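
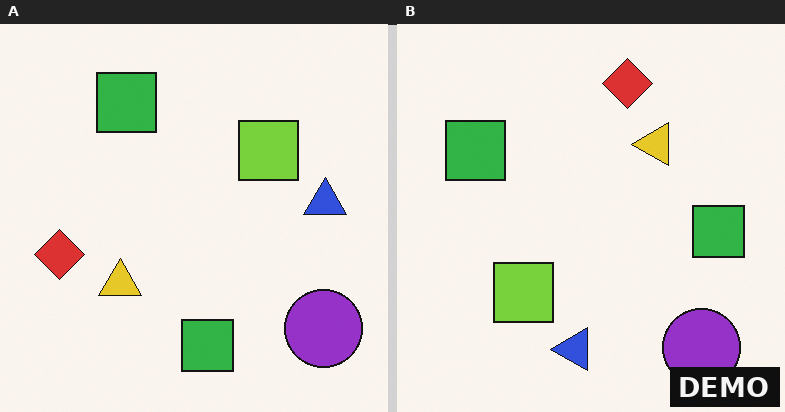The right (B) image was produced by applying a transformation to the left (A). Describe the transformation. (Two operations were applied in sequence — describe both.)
The right (B) image is the left (A) transposed (reflected across the top-left ↔ bottom-right diagonal), then watermarked with the text "DEMO" in the lower-right corner.

Shapes have swapped their row and column positions — what was in the top-right is now in the bottom-left — a diagonal reflection. A dark label reading "DEMO" appears in the lower-right corner.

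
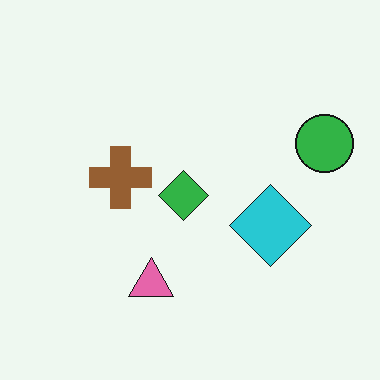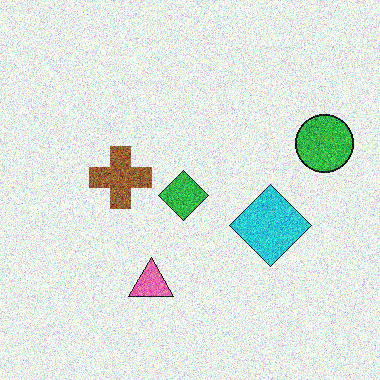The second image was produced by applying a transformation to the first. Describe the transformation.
The image was degraded with a thick layer of grain.

Random speckle covers the whole image, including the flat background.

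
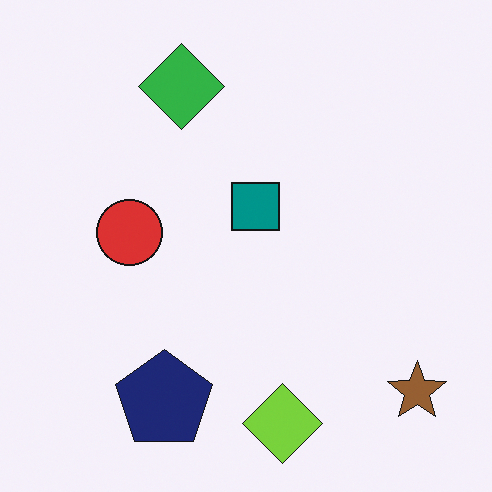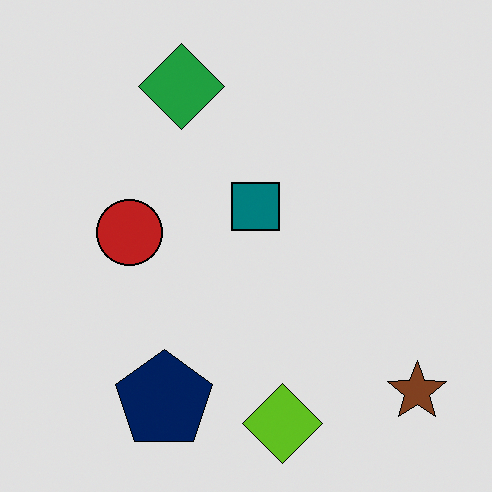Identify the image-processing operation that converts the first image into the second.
Moderately posterized.

Each flat color has snapped to a coarser quantized level — most visibly, the near-white background has dropped to a flat grey.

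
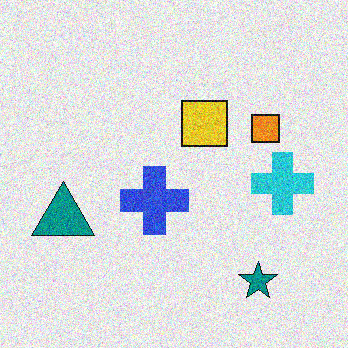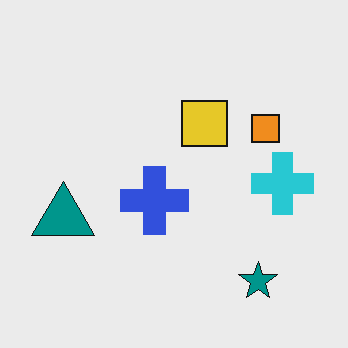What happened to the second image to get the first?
This is the original image degraded with visible gaussian noise.

Random speckle covers the whole image, including the flat background.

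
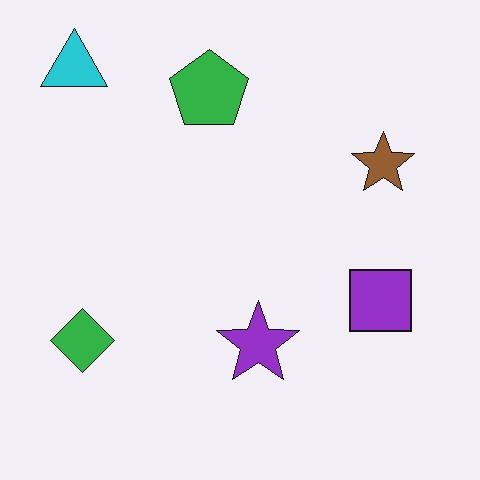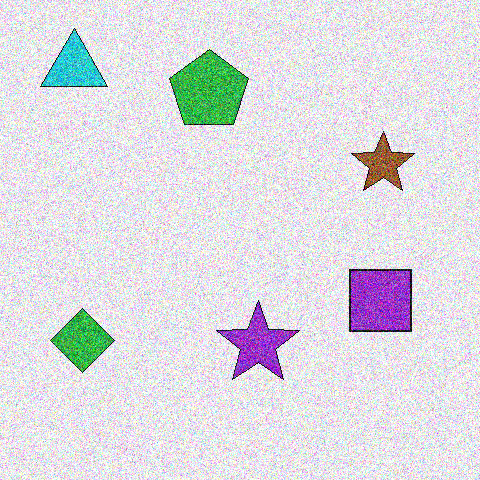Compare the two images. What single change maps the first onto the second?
It was degraded with a thick layer of grain.

Random speckle covers the whole image, including the flat background.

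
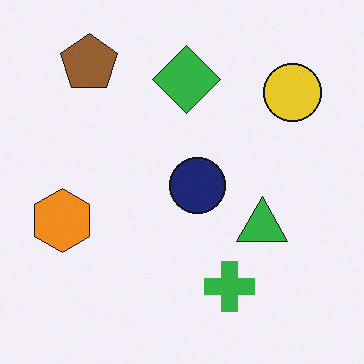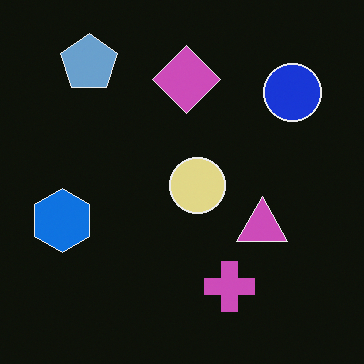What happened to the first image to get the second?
This is the original image color-inverted (negative).

The light background has become dark and every shape's color is its complement — a photographic negative.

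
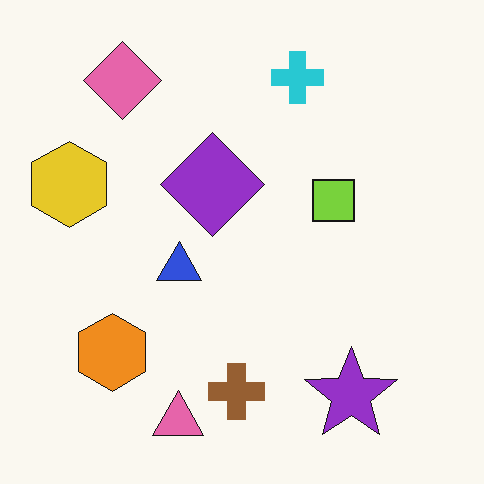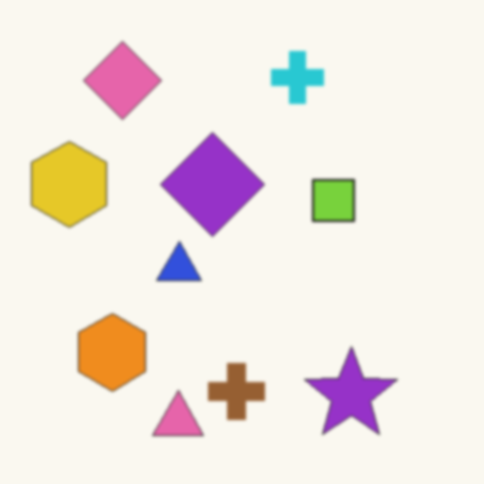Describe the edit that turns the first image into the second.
This is the original image given a subtle gaussian blur.

Shape edges and outlines are uniformly softened across the whole image.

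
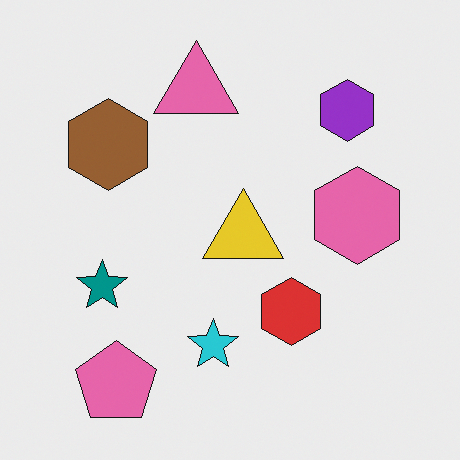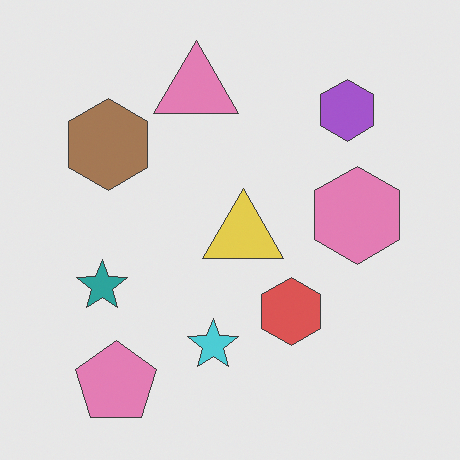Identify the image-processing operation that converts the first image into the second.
The image was given slightly reduced contrast.

Tones are pushed toward mid-grey across the whole image — a global contrast change.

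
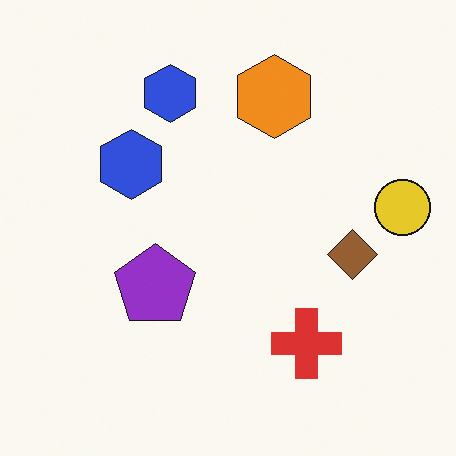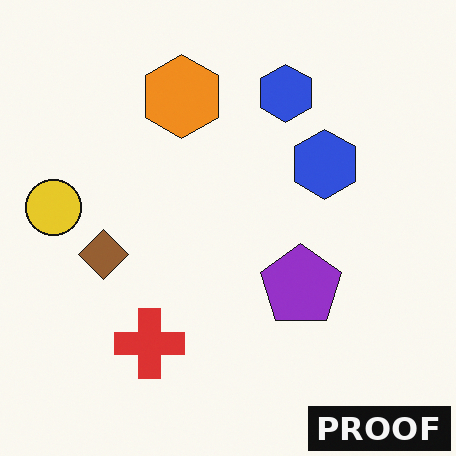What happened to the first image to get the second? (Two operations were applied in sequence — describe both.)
The second image is the first flipped horizontally (left ↔ right), then watermarked with the text "PROOF" in the lower-right corner.

The yellow circle is in the right of the first image and the left of the second — shapes on opposite sides of the vertical midline have swapped in a mirror flip. A dark label reading "PROOF" appears in the lower-right corner.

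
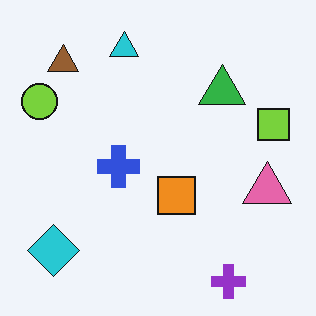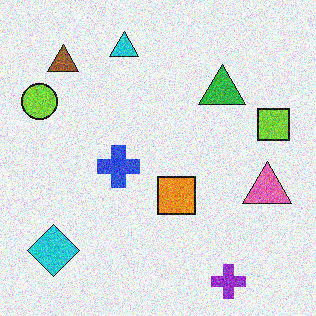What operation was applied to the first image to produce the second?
The image was degraded with a thick layer of grain.

Random speckle covers the whole image, including the flat background.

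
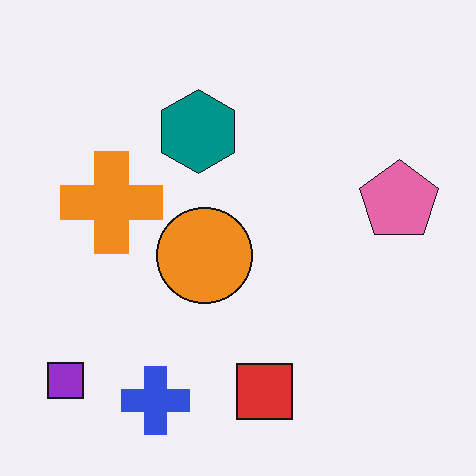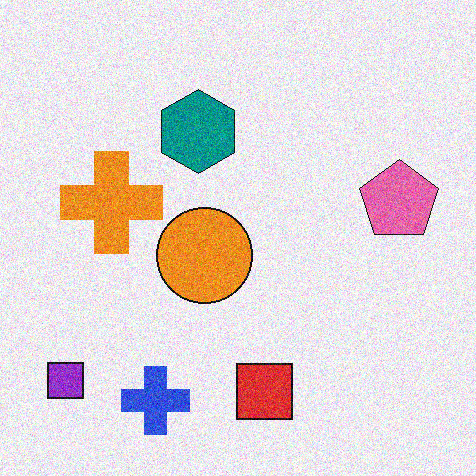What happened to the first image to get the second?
The image was degraded with visible gaussian noise.

Random speckle covers the whole image, including the flat background.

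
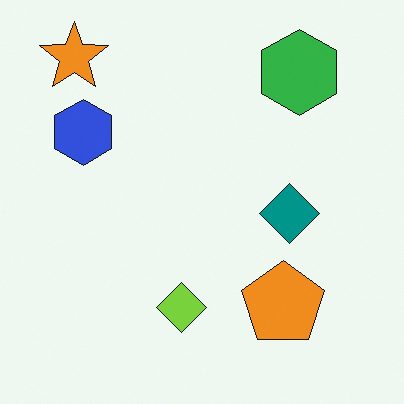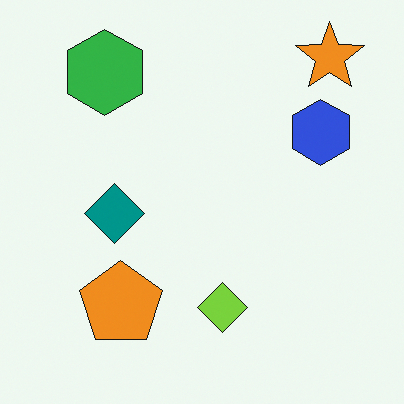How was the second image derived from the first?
Flipped horizontally (left ↔ right).

The orange star is in the top-left of the first image and the top-right of the second — shapes on opposite sides of the vertical midline have swapped in a mirror flip.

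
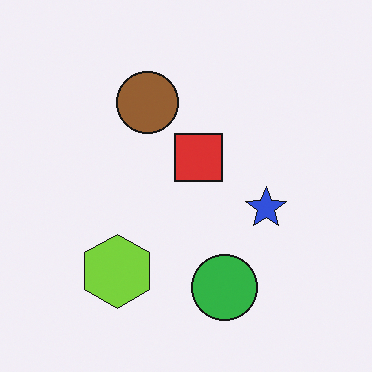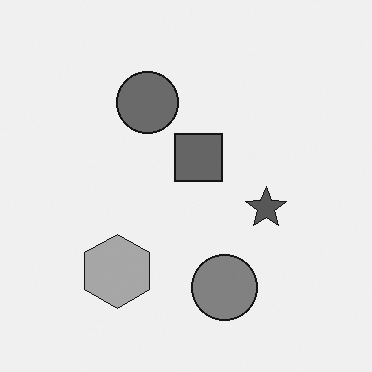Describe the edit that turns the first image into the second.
This is the original image converted to grayscale.

All color is removed — every shape is now a shade of grey.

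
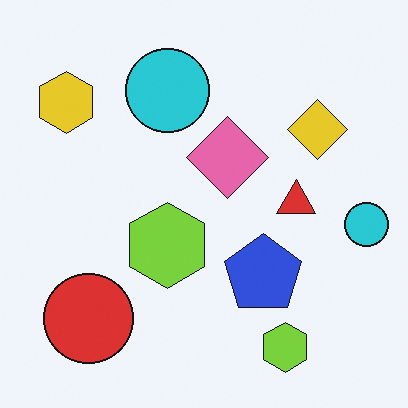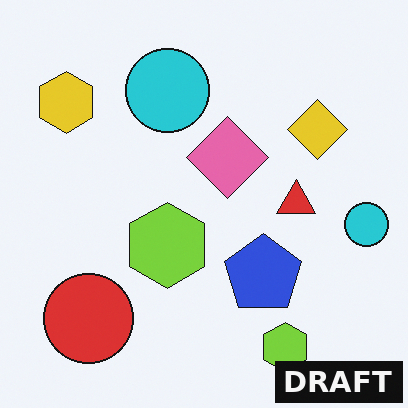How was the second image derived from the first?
Watermarked with the text "DRAFT" in the lower-right corner.

A dark label reading "DRAFT" appears in the lower-right corner.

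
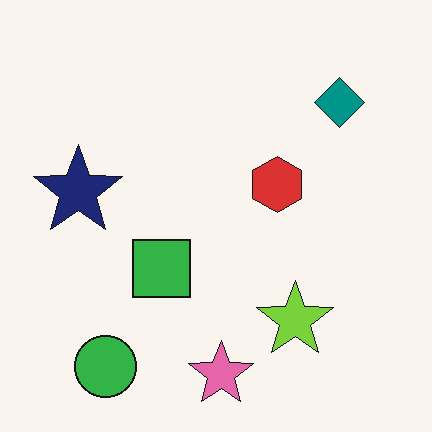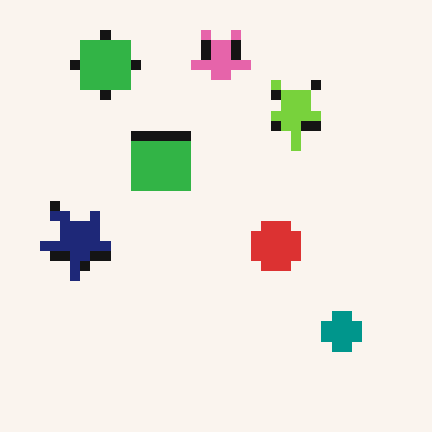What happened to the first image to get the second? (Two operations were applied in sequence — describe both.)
Flipped vertically (top ↔ bottom), then coarsely pixelated.

The pink star is in the bottom of the first image and the top of the second — shapes on opposite sides of the horizontal midline have swapped in a mirror flip. Shapes are reduced to large square blocks; fine edges and outlines are lost — a downscale-then-upscale (mosaic) effect.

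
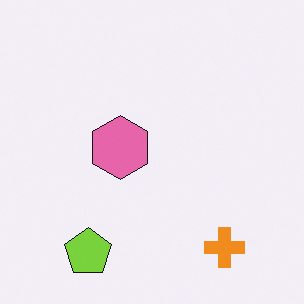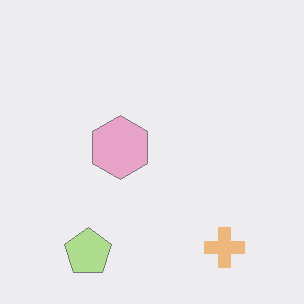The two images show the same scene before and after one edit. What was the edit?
This is the original image washed out (contrast reduced).

Tones are pushed toward mid-grey across the whole image — a global contrast change.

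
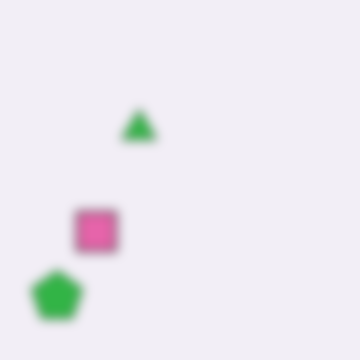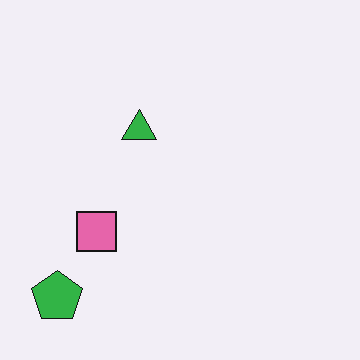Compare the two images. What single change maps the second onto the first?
The transformation is: heavily blurred.

Shape edges and outlines are uniformly softened across the whole image.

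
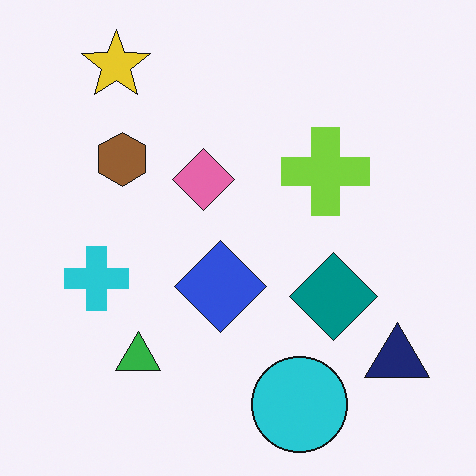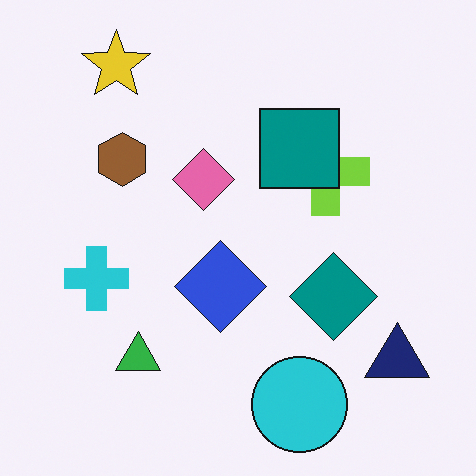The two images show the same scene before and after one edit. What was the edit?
It was overlaid with an additional teal square.

A teal square appears in the second image that is absent from the first.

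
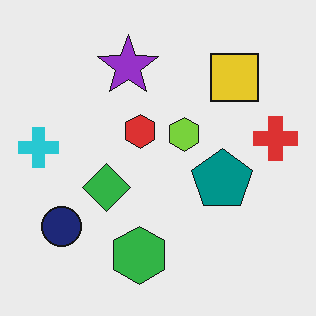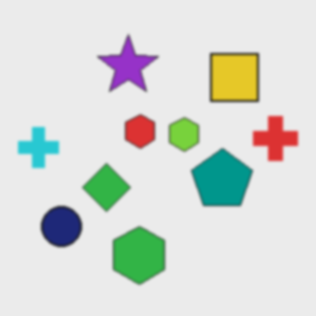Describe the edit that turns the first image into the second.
The image was lightly blurred.

Shape edges and outlines are uniformly softened across the whole image.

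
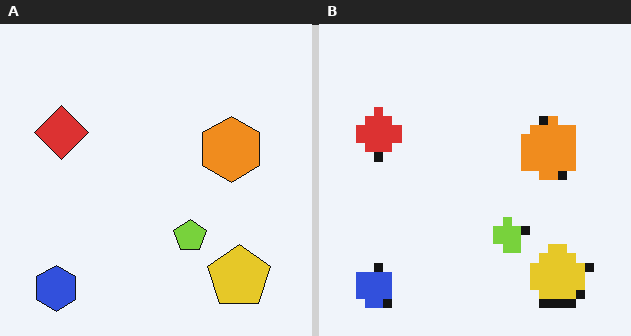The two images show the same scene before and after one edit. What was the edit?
This is the original image coarsely pixelated.

Shapes are reduced to large square blocks; fine edges and outlines are lost — a downscale-then-upscale (mosaic) effect.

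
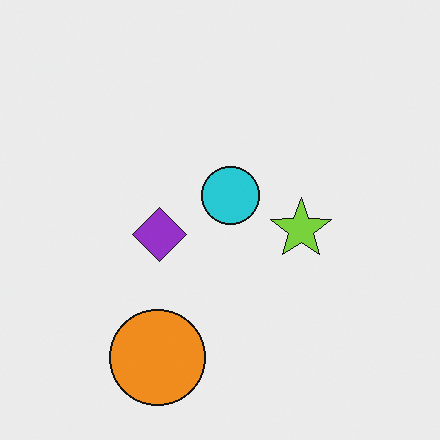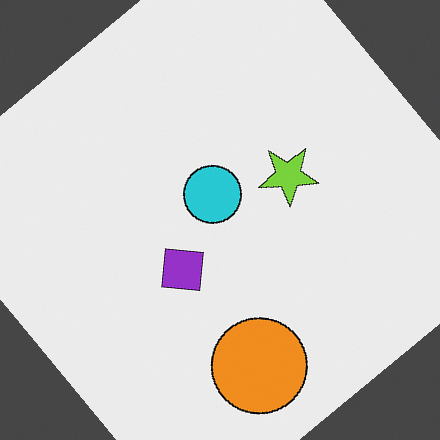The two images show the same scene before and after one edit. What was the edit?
Rotated counter-clockwise by a large amount — several tens of degrees.

Every shape is tilted by the same angle and the image corners show triangular fill wedges — a whole-image rotation by a non-right angle.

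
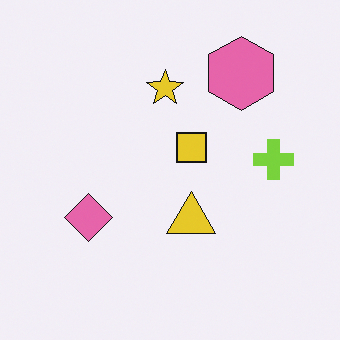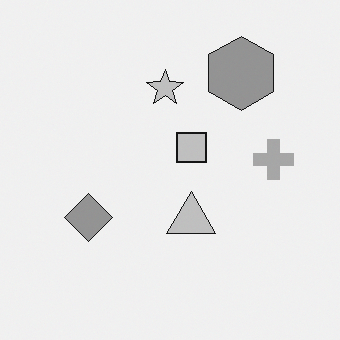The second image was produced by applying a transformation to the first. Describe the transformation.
The image was converted to grayscale.

All color is removed — every shape is now a shade of grey.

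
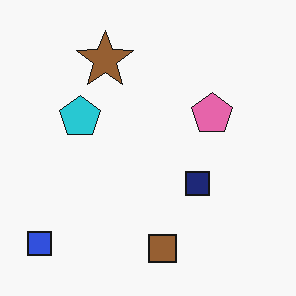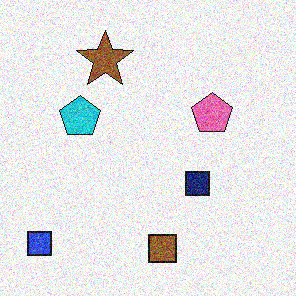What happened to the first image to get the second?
Degraded with a thick layer of grain.

Random speckle covers the whole image, including the flat background.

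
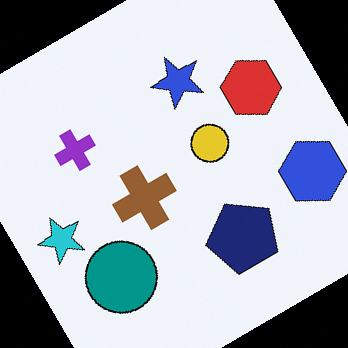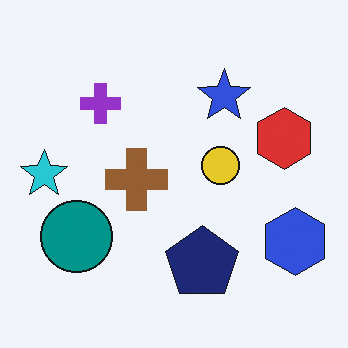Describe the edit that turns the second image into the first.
This is the original image rotated counter-clockwise by a large amount — several tens of degrees.

Every shape is tilted by the same angle and the image corners show triangular fill wedges — a whole-image rotation by a non-right angle.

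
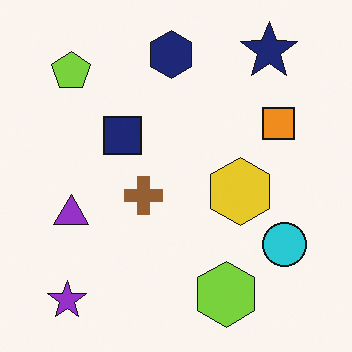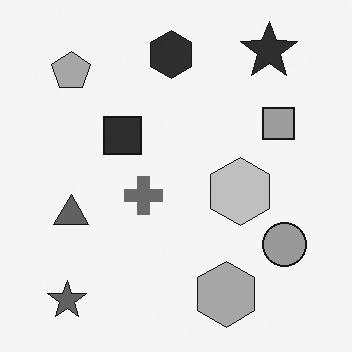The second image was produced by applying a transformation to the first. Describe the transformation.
This is the original image converted to grayscale.

All color is removed — every shape is now a shade of grey.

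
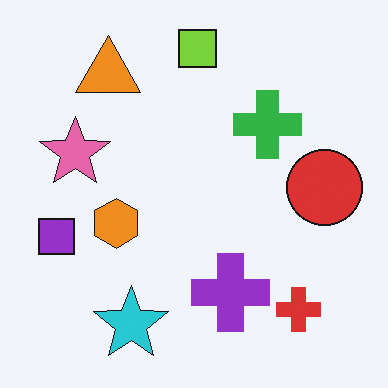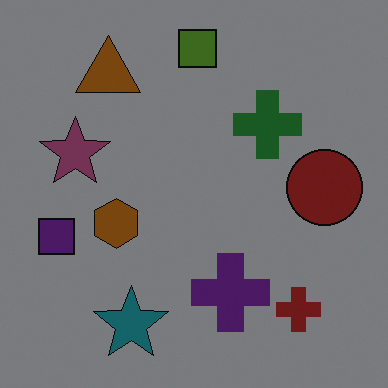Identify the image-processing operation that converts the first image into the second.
The image was substantially darkened.

Every pixel — background and shapes alike — is uniformly darkened.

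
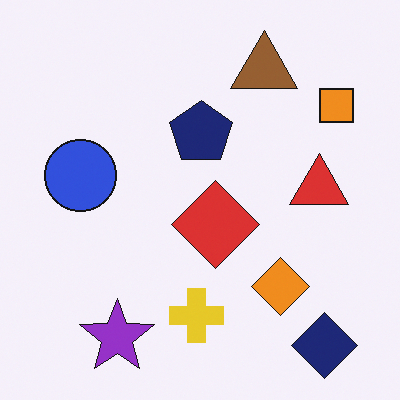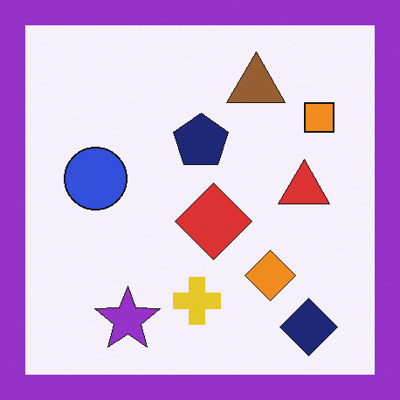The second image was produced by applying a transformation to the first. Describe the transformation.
It was framed with a purple border.

A solid purple frame runs around the edge of the second image, with the content slightly shrunk inside it.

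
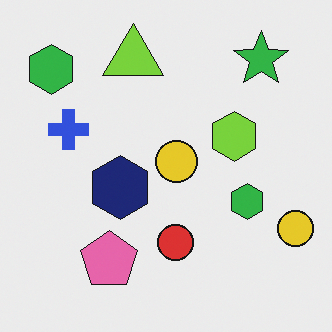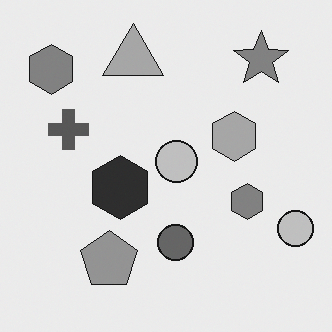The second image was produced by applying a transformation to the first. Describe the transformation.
The transformation is: converted to grayscale.

All color is removed — every shape is now a shade of grey.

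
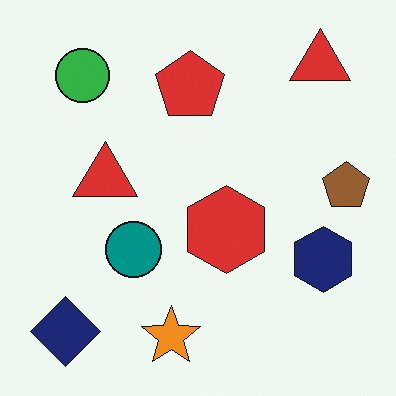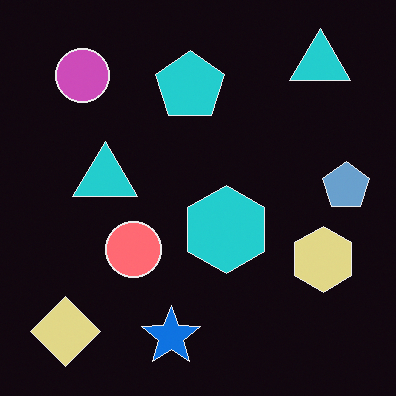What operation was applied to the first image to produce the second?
The transformation is: color-inverted (negative).

The light background has become dark and every shape's color is its complement — a photographic negative.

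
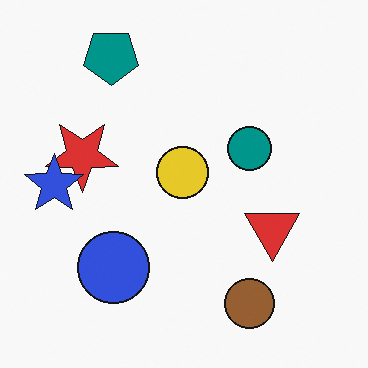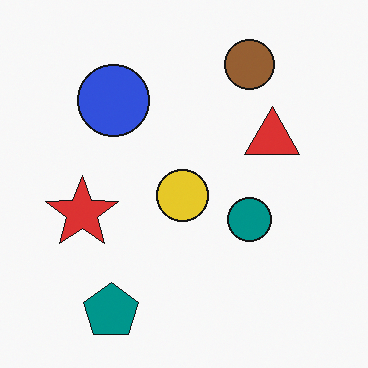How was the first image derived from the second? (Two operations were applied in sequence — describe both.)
The first image is the second flipped vertically (top ↔ bottom), then overlaid with an additional blue star.

The teal pentagon is in the bottom-left of the second image and the top-left of the first — shapes on opposite sides of the horizontal midline have swapped in a mirror flip. A blue star appears in the first image that is absent from the second.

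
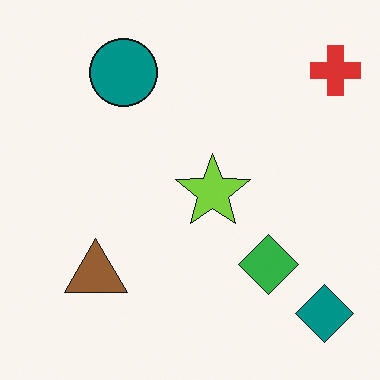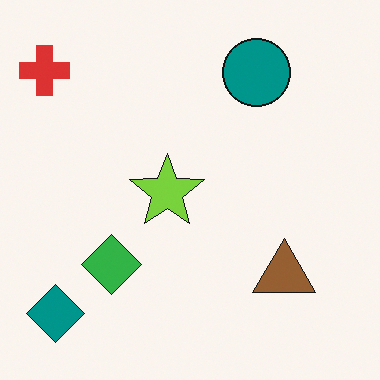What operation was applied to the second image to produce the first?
It was flipped horizontally (left ↔ right).

The red cross is in the top-left of the second image and the top-right of the first — shapes on opposite sides of the vertical midline have swapped in a mirror flip.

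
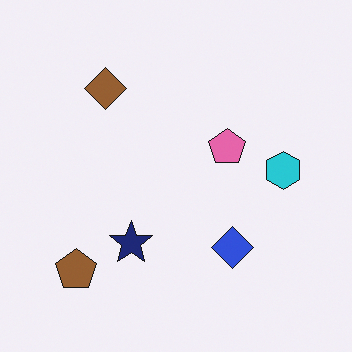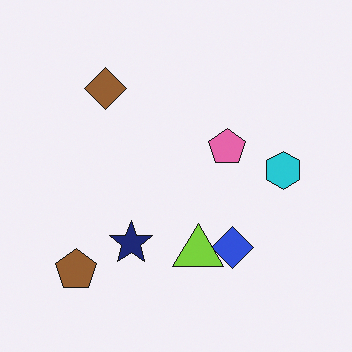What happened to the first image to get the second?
The second image is the first overlaid with an additional lime triangle.

A lime triangle appears in the second image that is absent from the first.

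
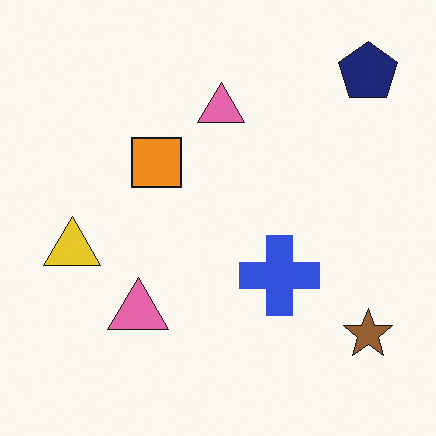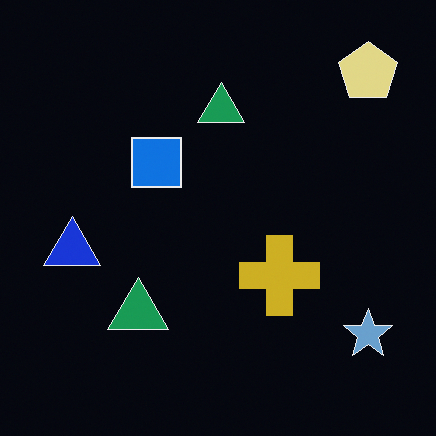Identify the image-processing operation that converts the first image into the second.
The transformation is: color-inverted (negative).

The light background has become dark and every shape's color is its complement — a photographic negative.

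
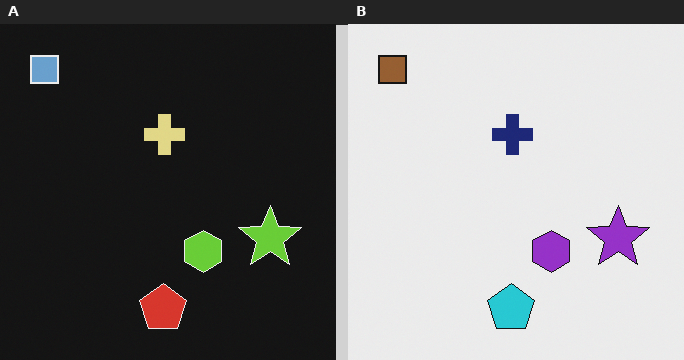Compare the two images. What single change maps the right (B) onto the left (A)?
The left (A) image is the right (B) color-inverted (negative).

The light background has become dark and every shape's color is its complement — a photographic negative.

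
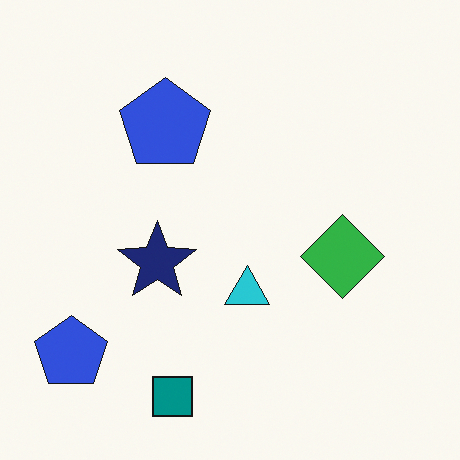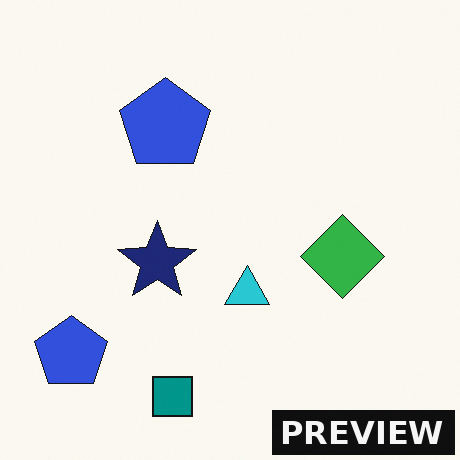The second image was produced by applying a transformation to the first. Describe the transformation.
The image was watermarked with the text "PREVIEW" in the lower-right corner.

A dark label reading "PREVIEW" appears in the lower-right corner.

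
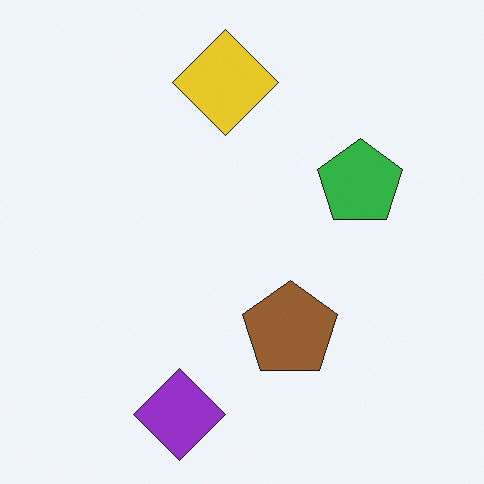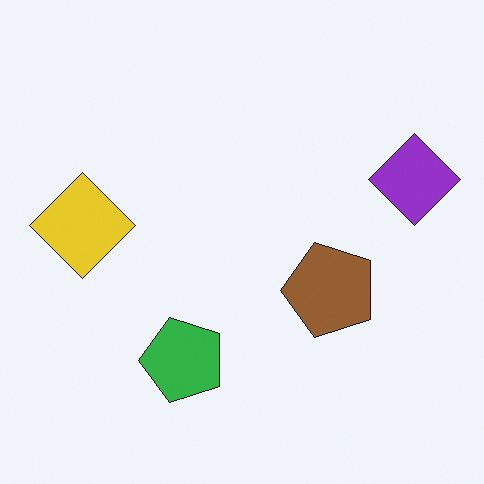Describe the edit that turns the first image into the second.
This is the original image transposed (reflected across the top-left ↔ bottom-right diagonal).

Shapes have swapped their row and column positions — what was in the top-right is now in the bottom-left — a diagonal reflection.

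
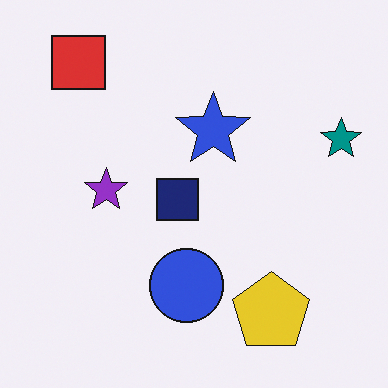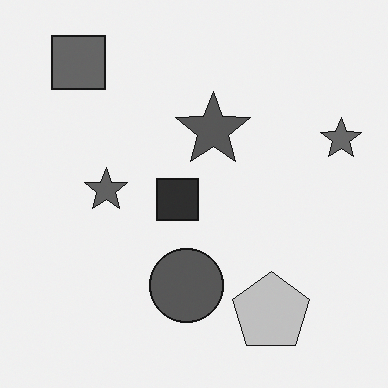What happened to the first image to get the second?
This is the original image converted to grayscale.

All color is removed — every shape is now a shade of grey.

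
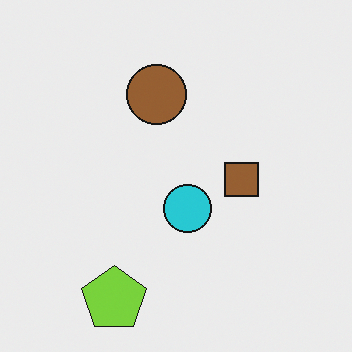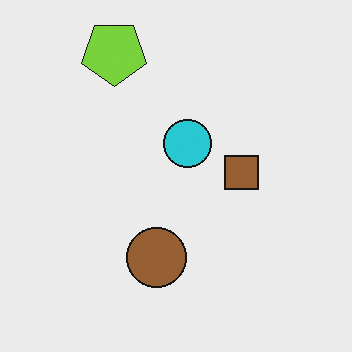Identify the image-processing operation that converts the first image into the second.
Flipped vertically (top ↔ bottom).

The lime pentagon is in the bottom-left of the first image and the top-left of the second — shapes on opposite sides of the horizontal midline have swapped in a mirror flip.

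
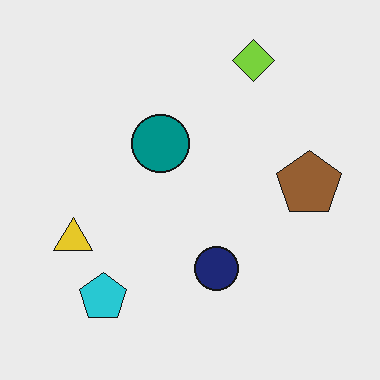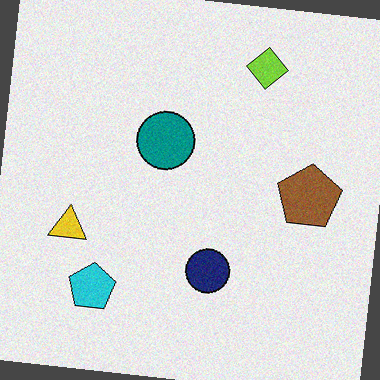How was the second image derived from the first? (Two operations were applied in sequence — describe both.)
The second image is the first degraded with subtle gaussian noise, then rotated clockwise by a few degrees.

Random speckle covers the whole image, including the flat background. Every shape is tilted by the same angle and the image corners show triangular fill wedges — a whole-image rotation by a non-right angle.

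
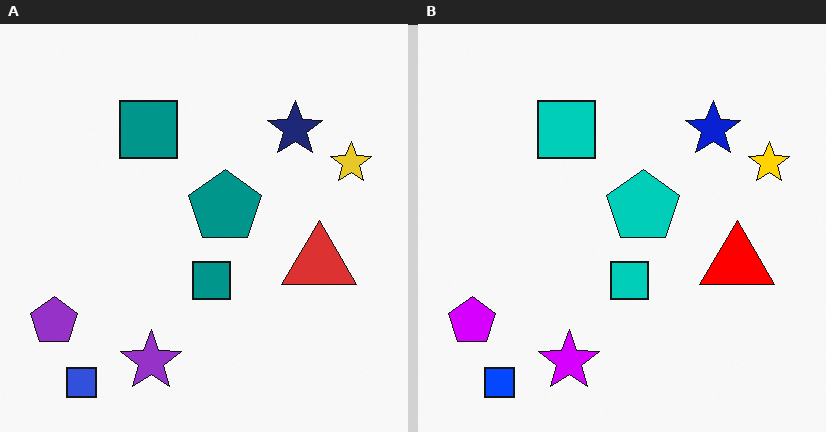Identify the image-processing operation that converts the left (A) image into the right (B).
This is the original image heavily oversaturated.

All colors are more vivid — a global saturation change.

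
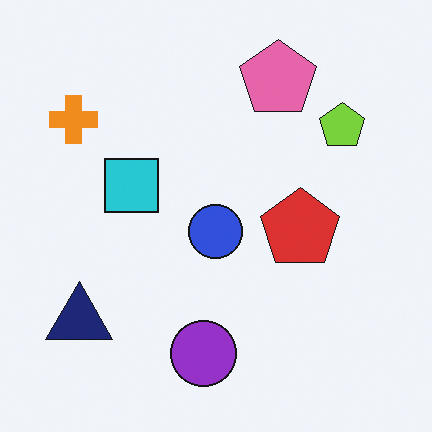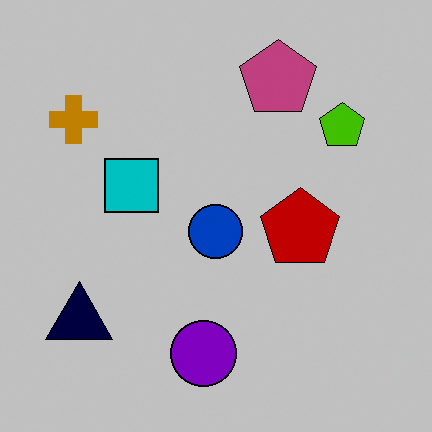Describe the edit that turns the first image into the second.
The second image is the first heavily posterized to just a handful of flat colors.

Each flat color has snapped to a coarser quantized level — most visibly, the near-white background has dropped to a flat grey.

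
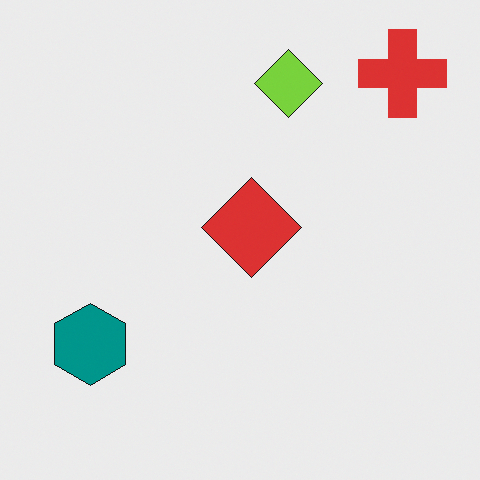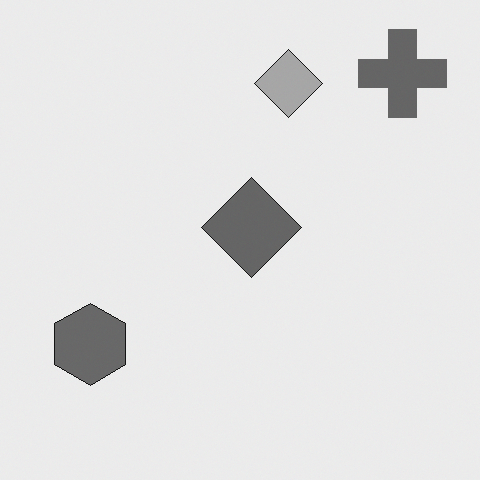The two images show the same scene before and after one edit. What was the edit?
It was converted to grayscale.

All color is removed — every shape is now a shade of grey.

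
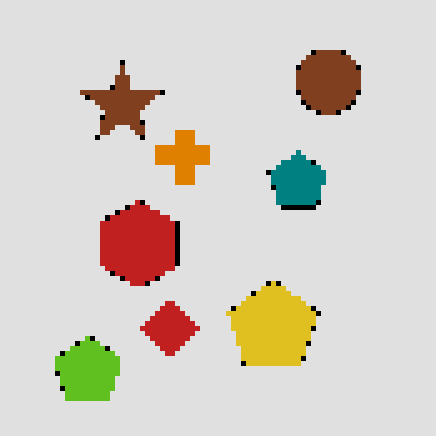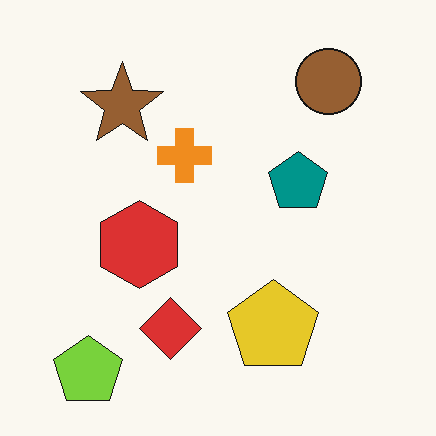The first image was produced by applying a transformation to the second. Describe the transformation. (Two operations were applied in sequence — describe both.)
The transformation is: posterized to a reduced palette, then lightly pixelated (a mild mosaic effect).

Each flat color has snapped to a coarser quantized level — most visibly, the near-white background has dropped to a flat grey. Shapes are reduced to large square blocks; fine edges and outlines are lost — a downscale-then-upscale (mosaic) effect.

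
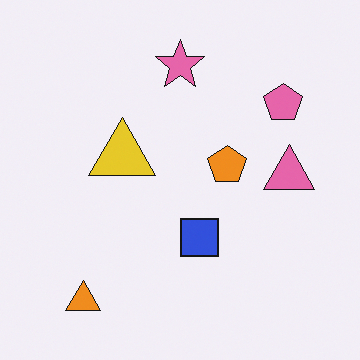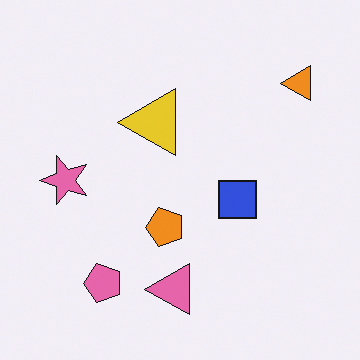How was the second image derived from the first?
It was transposed (reflected across the top-left ↔ bottom-right diagonal).

Shapes have swapped their row and column positions — what was in the top-right is now in the bottom-left — a diagonal reflection.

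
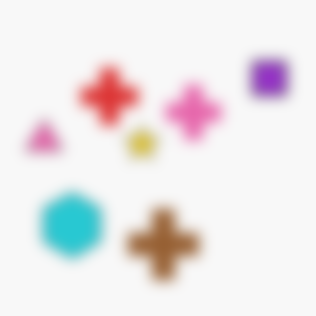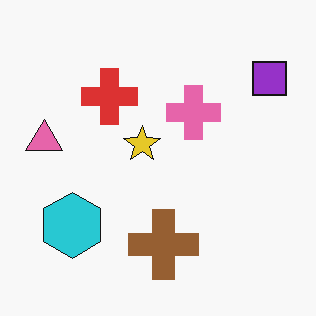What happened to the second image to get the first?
This is the original image heavily blurred.

Shape edges and outlines are uniformly softened across the whole image.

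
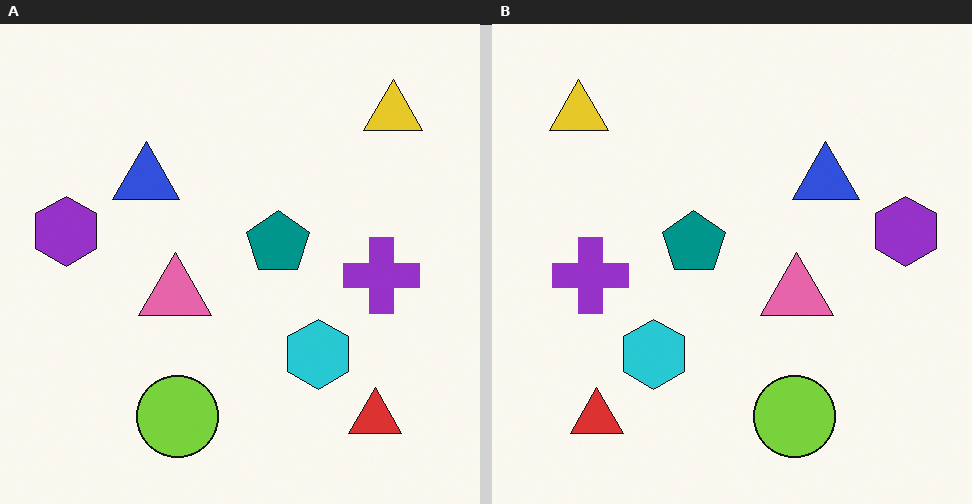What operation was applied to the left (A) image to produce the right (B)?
Flipped horizontally (left ↔ right).

The purple hexagon is in the left of the left (A) image and the right of the right (B) — shapes on opposite sides of the vertical midline have swapped in a mirror flip.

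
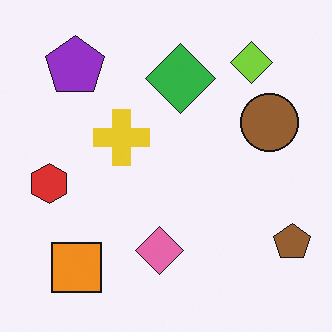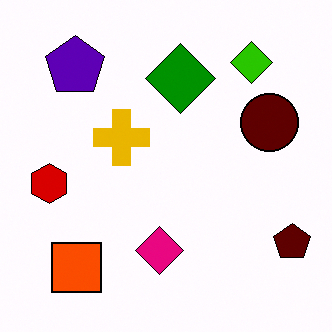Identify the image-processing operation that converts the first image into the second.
The second image is the first given much higher contrast.

Tones are pushed away from mid-grey across the whole image — a global contrast change.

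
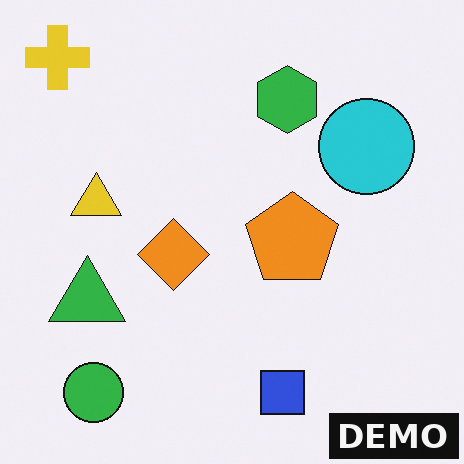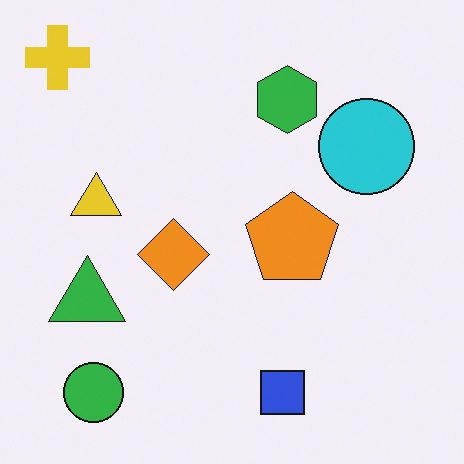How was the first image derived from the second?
Watermarked with the text "DEMO" in the lower-right corner.

A dark label reading "DEMO" appears in the lower-right corner.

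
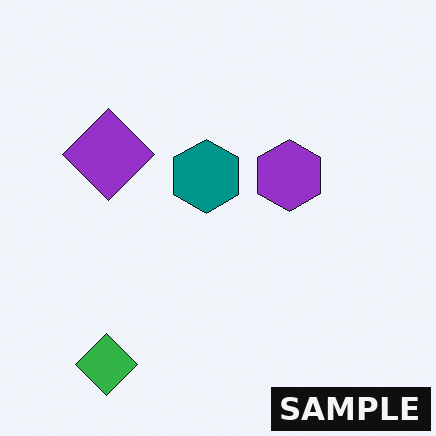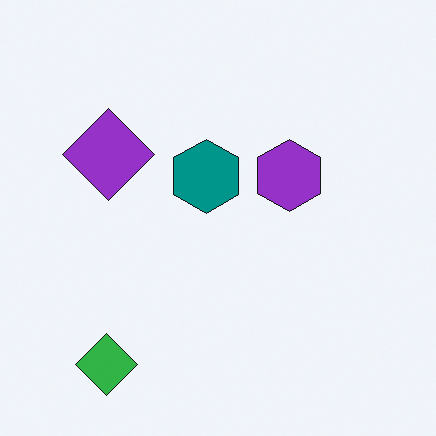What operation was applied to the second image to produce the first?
The transformation is: watermarked with the text "SAMPLE" in the lower-right corner.

A dark label reading "SAMPLE" appears in the lower-right corner.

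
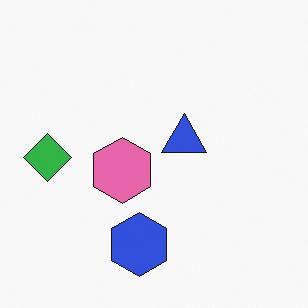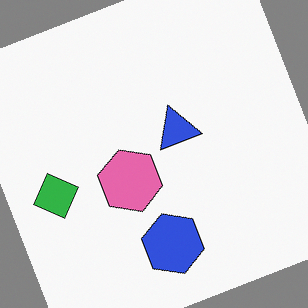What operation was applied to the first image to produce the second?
The image was rotated counter-clockwise by a moderate amount.

Every shape is tilted by the same angle and the image corners show triangular fill wedges — a whole-image rotation by a non-right angle.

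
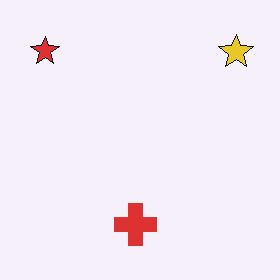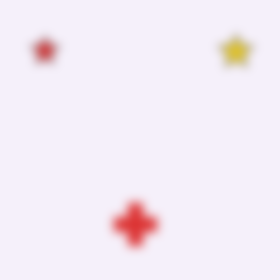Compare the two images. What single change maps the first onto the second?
The second image is the first strongly gaussian-blurred.

Shape edges and outlines are uniformly softened across the whole image.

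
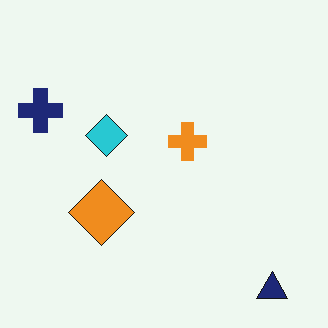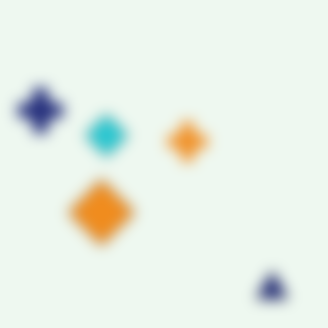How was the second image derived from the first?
The second image is the first heavily blurred.

Shape edges and outlines are uniformly softened across the whole image.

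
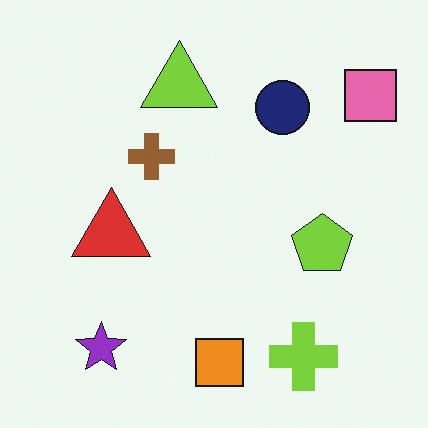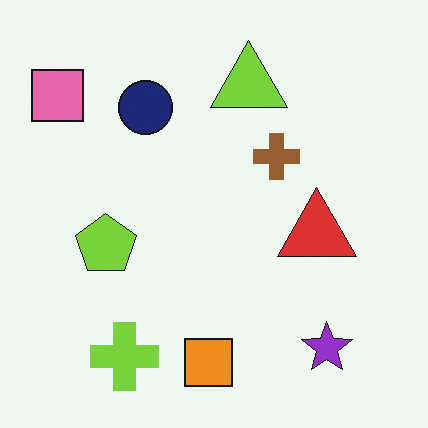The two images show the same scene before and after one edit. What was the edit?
The second image is the first flipped horizontally (left ↔ right).

The pink square is in the top-right of the first image and the top-left of the second — shapes on opposite sides of the vertical midline have swapped in a mirror flip.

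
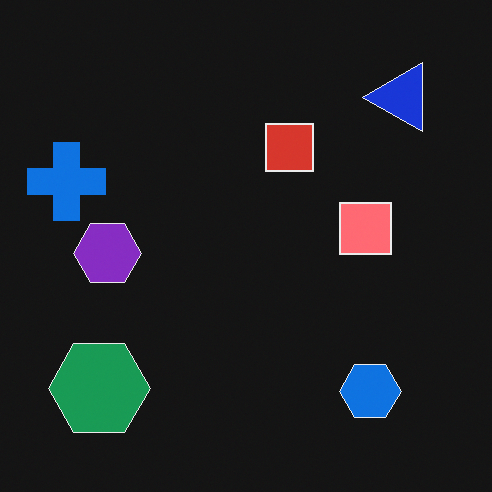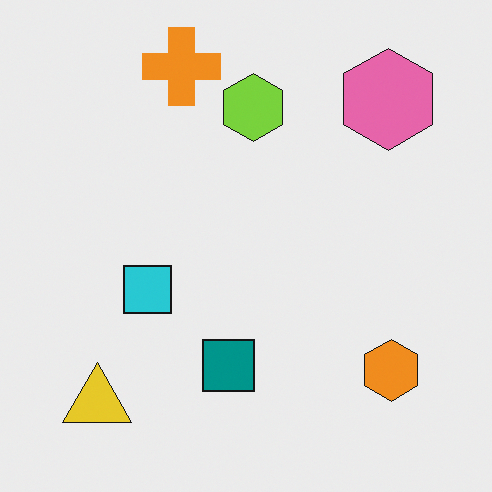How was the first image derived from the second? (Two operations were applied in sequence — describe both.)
It was transposed (reflected across the top-left ↔ bottom-right diagonal), then color-inverted (negative).

Shapes have swapped their row and column positions — what was in the top-right is now in the bottom-left — a diagonal reflection. The light background has become dark and every shape's color is its complement — a photographic negative.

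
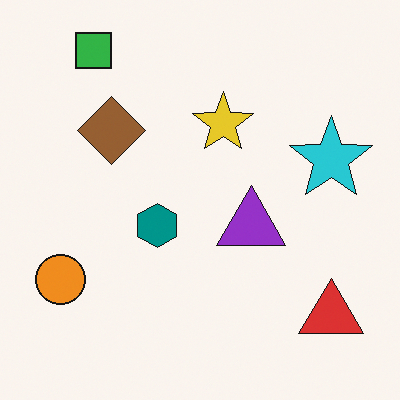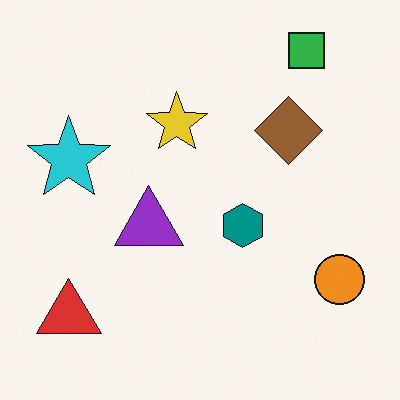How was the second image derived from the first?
It was flipped horizontally (left ↔ right).

The orange circle is in the bottom-left of the first image and the bottom-right of the second — shapes on opposite sides of the vertical midline have swapped in a mirror flip.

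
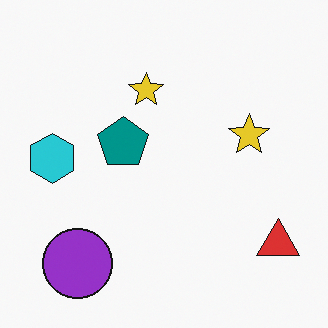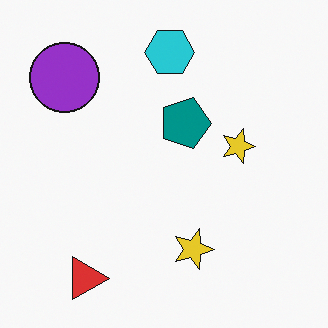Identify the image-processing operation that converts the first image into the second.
The image was rotated 90° clockwise.

The red triangle sits in the bottom-right of the first image and the bottom-left of the second — consistent with a whole-image 90° clockwise rotation.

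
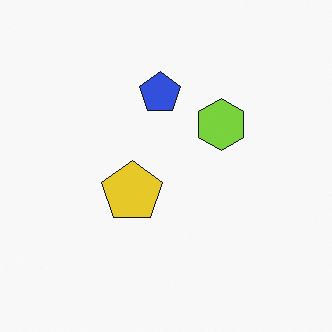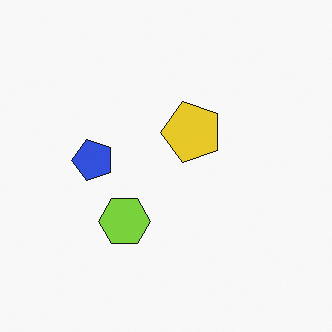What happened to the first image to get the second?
Transposed (reflected across the top-left ↔ bottom-right diagonal).

Shapes have swapped their row and column positions — what was in the top-right is now in the bottom-left — a diagonal reflection.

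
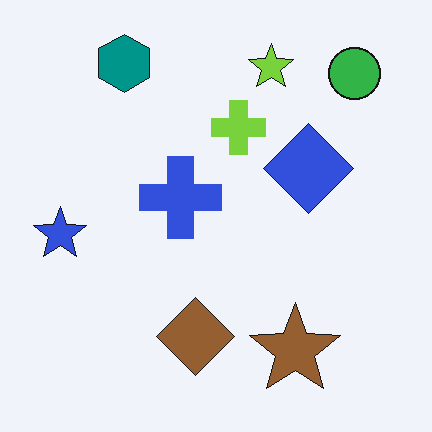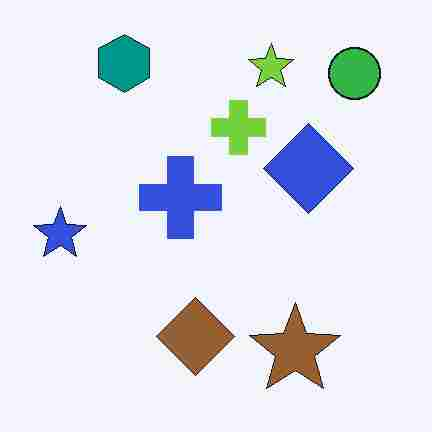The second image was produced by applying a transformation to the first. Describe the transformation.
The transformation is: degraded with heavy JPEG compression.

Blocky 8×8 compression artifacts appear around shape edges and the flat background shows ringing — characteristic JPEG degradation.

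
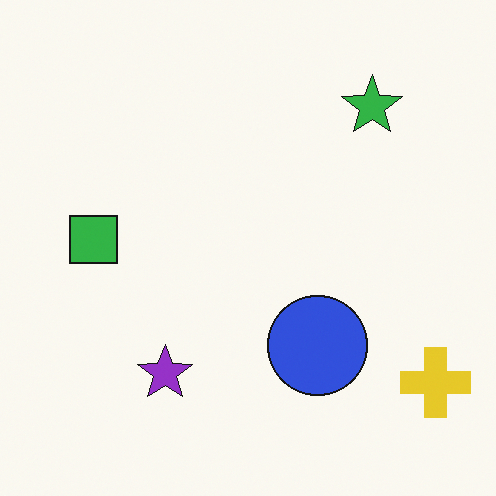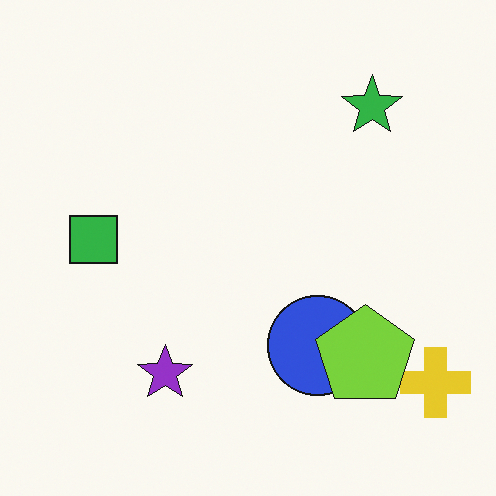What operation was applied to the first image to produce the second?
Overlaid with an additional lime pentagon.

A lime pentagon appears in the second image that is absent from the first.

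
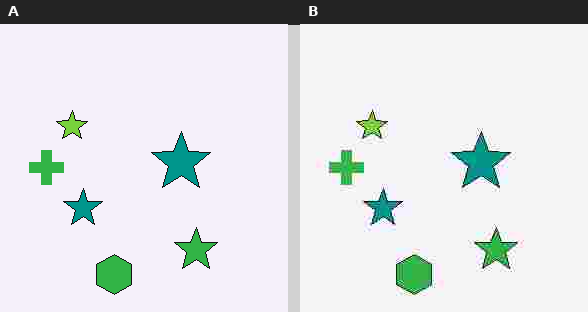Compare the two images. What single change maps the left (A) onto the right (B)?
This is the original image heavily JPEG-compressed with obvious blocking artifacts.

Blocky 8×8 compression artifacts appear around shape edges and the flat background shows ringing — characteristic JPEG degradation.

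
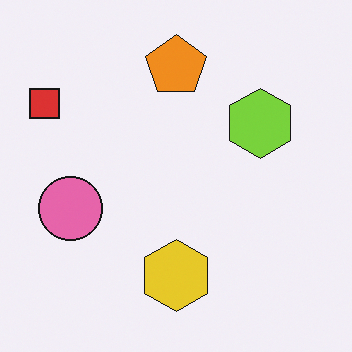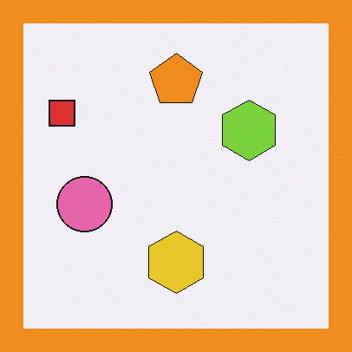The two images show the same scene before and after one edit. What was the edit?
Framed with a orange border.

A solid orange frame runs around the edge of the second image, with the content slightly shrunk inside it.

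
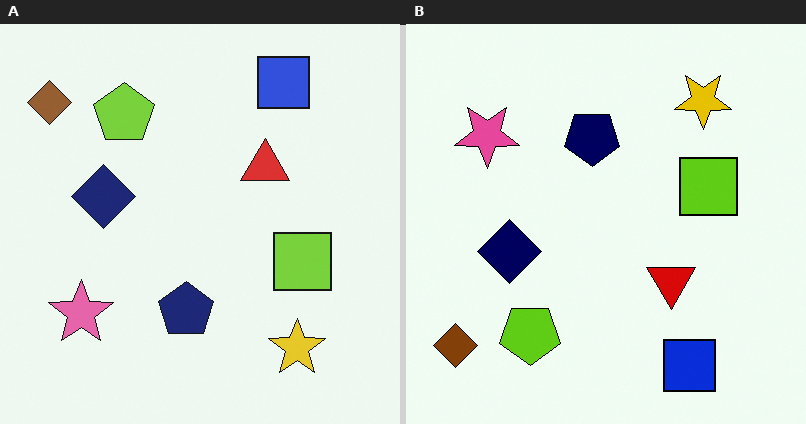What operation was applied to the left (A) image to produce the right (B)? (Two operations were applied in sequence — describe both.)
The transformation is: flipped vertically (top ↔ bottom), then given slightly increased contrast.

The blue square is in the top-right of the left (A) image and the bottom-right of the right (B) — shapes on opposite sides of the horizontal midline have swapped in a mirror flip. Tones are pushed away from mid-grey across the whole image — a global contrast change.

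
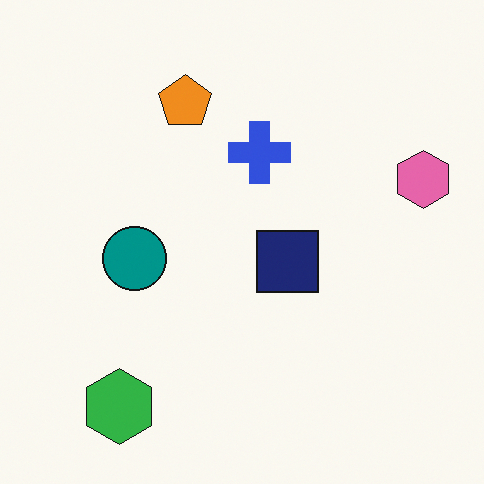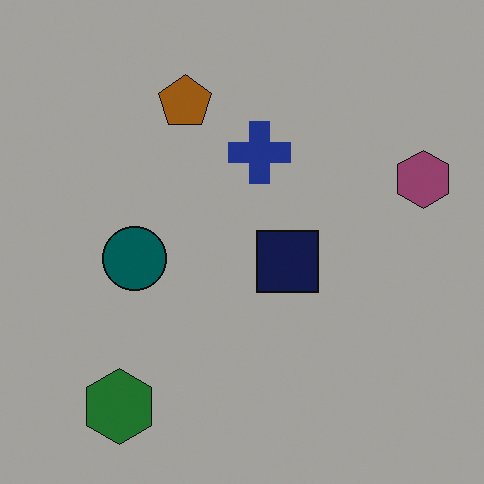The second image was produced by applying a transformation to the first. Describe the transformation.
The second image is the first substantially darkened.

Every pixel — background and shapes alike — is uniformly darkened.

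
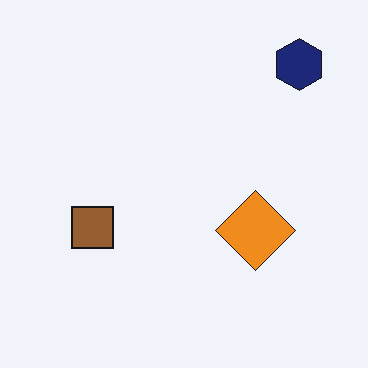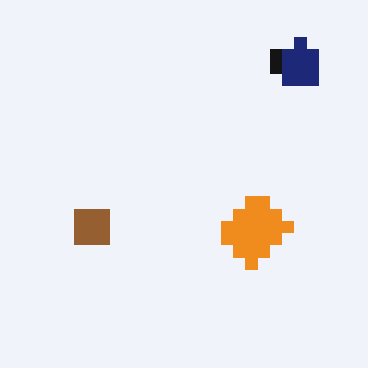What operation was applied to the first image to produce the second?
The image was heavily pixelated into large blocks.

Shapes are reduced to large square blocks; fine edges and outlines are lost — a downscale-then-upscale (mosaic) effect.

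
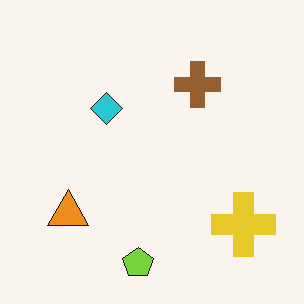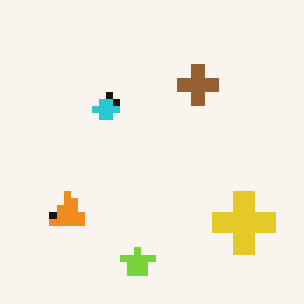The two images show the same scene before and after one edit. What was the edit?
It was moderately pixelated.

Shapes are reduced to large square blocks; fine edges and outlines are lost — a downscale-then-upscale (mosaic) effect.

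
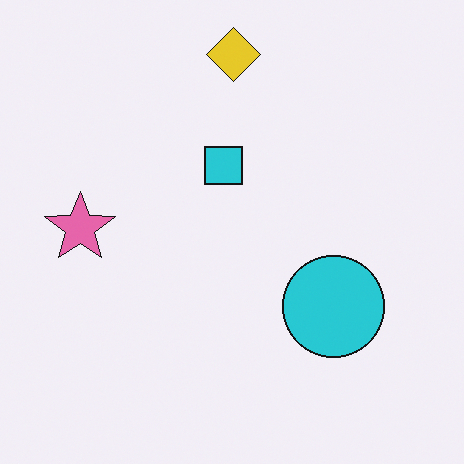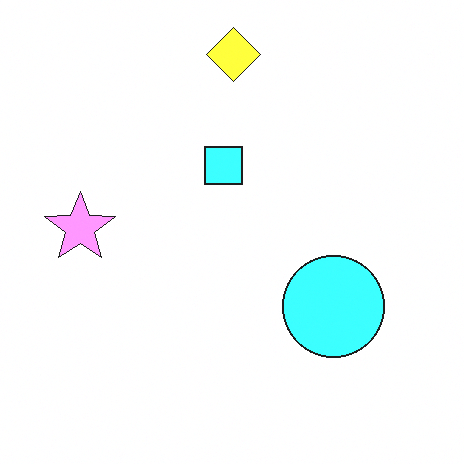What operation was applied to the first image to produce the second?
The transformation is: substantially brightened.

Every pixel — background and shapes alike — is uniformly brightened.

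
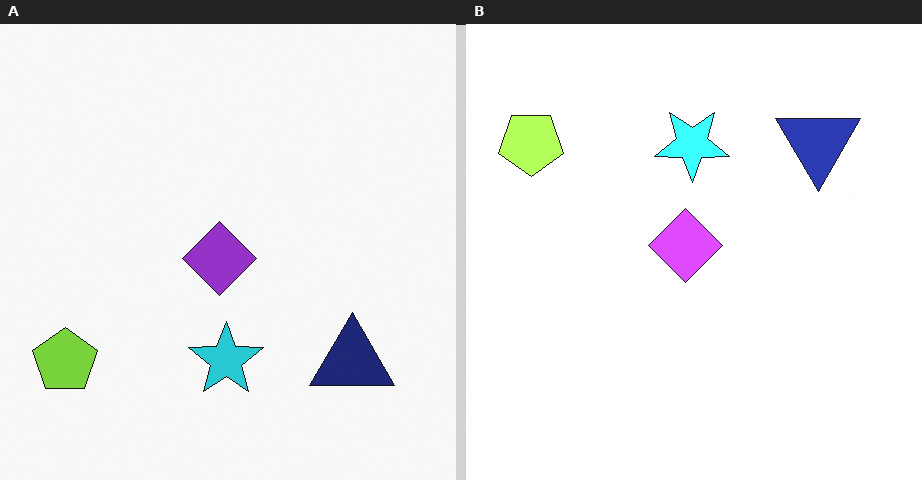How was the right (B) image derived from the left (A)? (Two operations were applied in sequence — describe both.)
This is the original image substantially brightened, then flipped vertically (top ↔ bottom).

Every pixel — background and shapes alike — is uniformly brightened. The lime pentagon is in the bottom-left of the left (A) image and the top-left of the right (B) — shapes on opposite sides of the horizontal midline have swapped in a mirror flip.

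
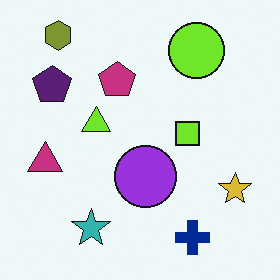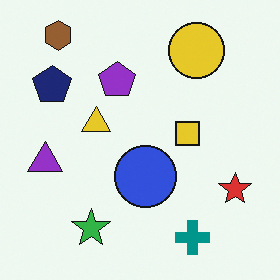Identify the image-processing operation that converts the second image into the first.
The first image is the second hue-shifted slightly.

Every shape's color has rotated by the same amount around the hue wheel — a uniform hue shift.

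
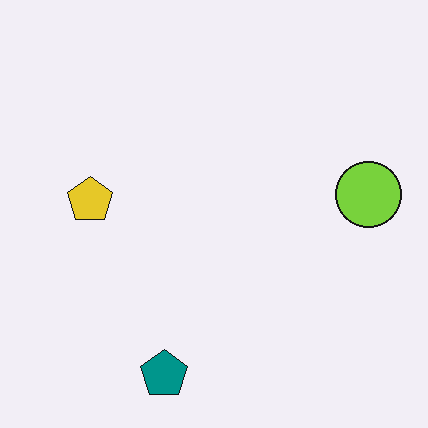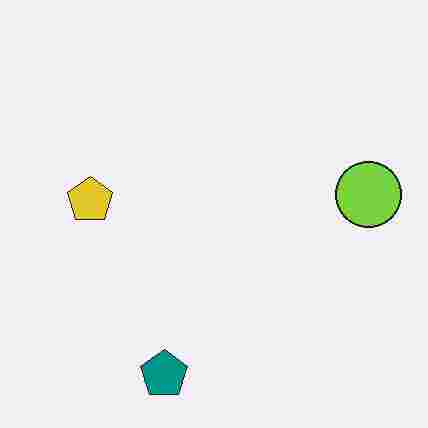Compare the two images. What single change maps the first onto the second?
This is the original image heavily JPEG-compressed with obvious blocking artifacts.

Blocky 8×8 compression artifacts appear around shape edges and the flat background shows ringing — characteristic JPEG degradation.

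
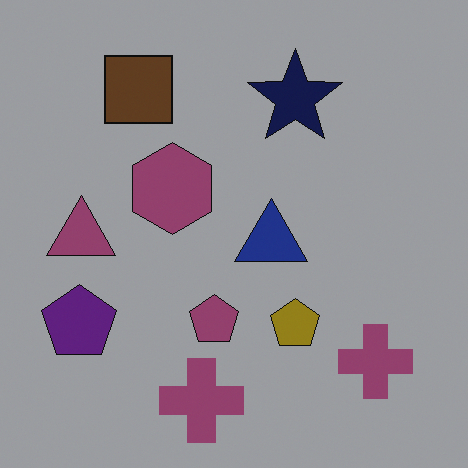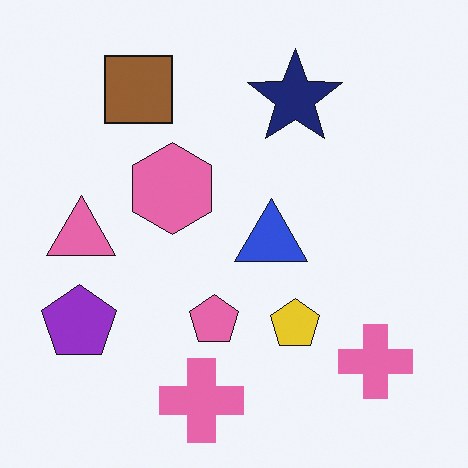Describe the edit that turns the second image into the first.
Darkened a lot.

Every pixel — background and shapes alike — is uniformly darkened.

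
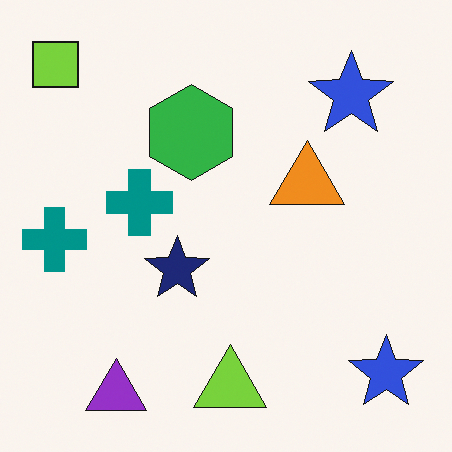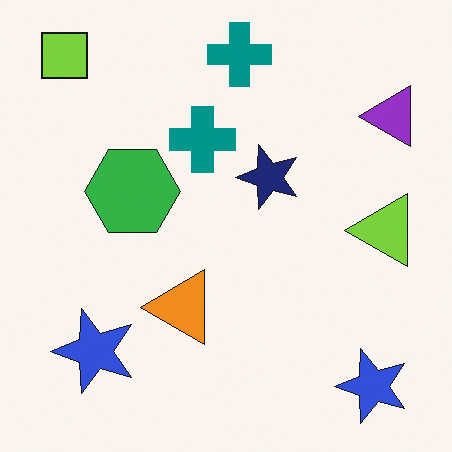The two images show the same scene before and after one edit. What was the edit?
Transposed (reflected across the top-left ↔ bottom-right diagonal).

Shapes have swapped their row and column positions — what was in the top-right is now in the bottom-left — a diagonal reflection.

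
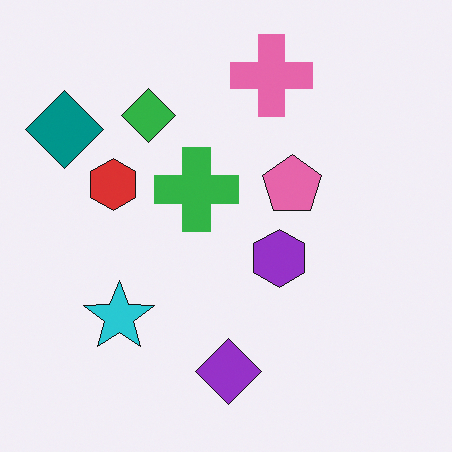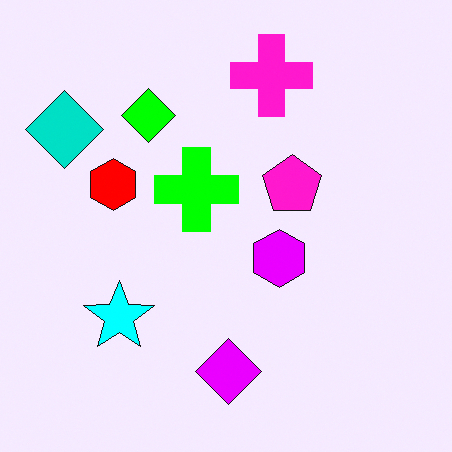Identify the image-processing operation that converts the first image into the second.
It was heavily oversaturated.

All colors are more vivid — a global saturation change.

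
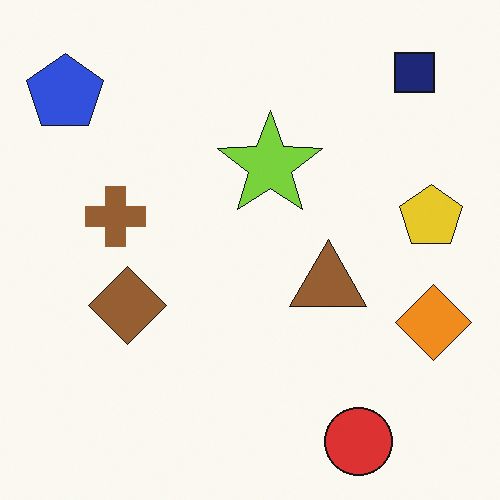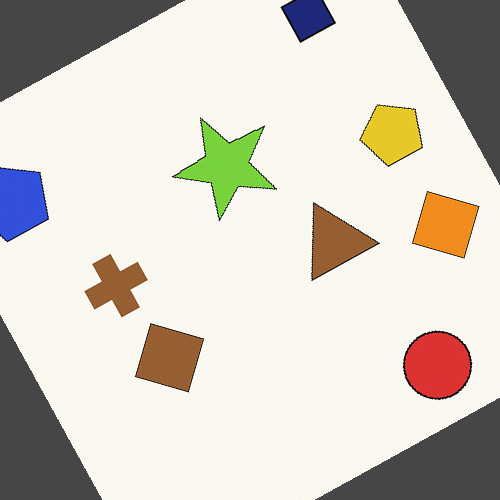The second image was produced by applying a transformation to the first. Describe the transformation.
This is the original image rotated counter-clockwise by a moderate amount.

Every shape is tilted by the same angle and the image corners show triangular fill wedges — a whole-image rotation by a non-right angle.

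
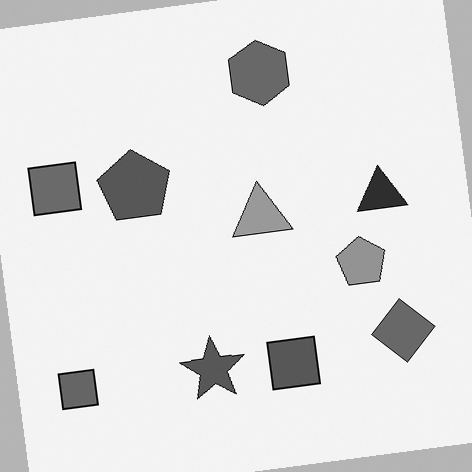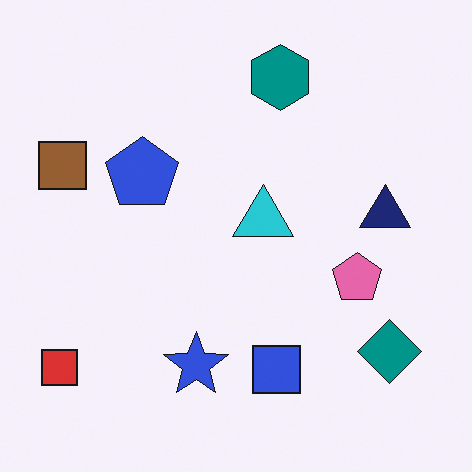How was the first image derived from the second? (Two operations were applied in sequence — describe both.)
The transformation is: converted to grayscale, then rotated counter-clockwise by a small amount.

All color is removed — every shape is now a shade of grey. Every shape is tilted by the same angle and the image corners show triangular fill wedges — a whole-image rotation by a non-right angle.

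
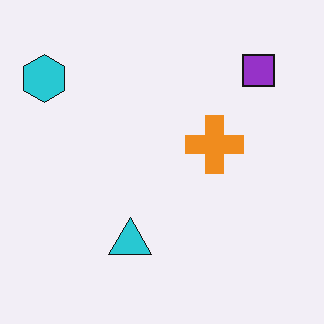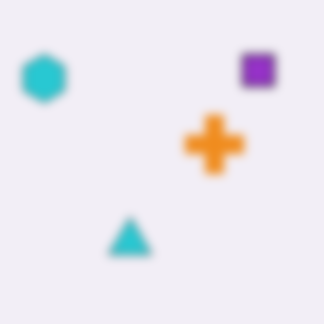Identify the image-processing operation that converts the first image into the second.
The transformation is: noticeably gaussian-blurred.

Shape edges and outlines are uniformly softened across the whole image.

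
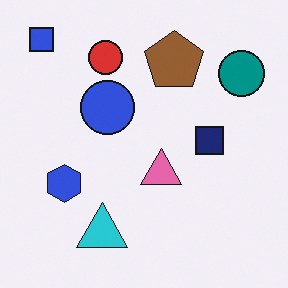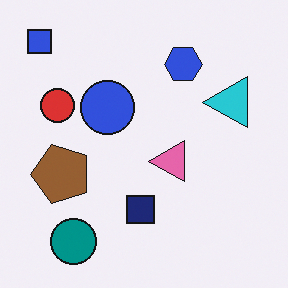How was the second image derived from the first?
The transformation is: transposed (reflected across the top-left ↔ bottom-right diagonal).

Shapes have swapped their row and column positions — what was in the top-right is now in the bottom-left — a diagonal reflection.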